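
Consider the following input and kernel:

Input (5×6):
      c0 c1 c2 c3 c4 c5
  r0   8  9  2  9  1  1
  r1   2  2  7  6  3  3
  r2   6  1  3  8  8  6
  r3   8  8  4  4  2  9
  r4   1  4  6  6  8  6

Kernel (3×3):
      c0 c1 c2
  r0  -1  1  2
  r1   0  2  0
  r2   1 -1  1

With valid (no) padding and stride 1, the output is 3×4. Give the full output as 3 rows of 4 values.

Output[0,0]: The receptive field on the input at this output position is [8 9 2 / 2 2 7 / 6 1 3]. Elementwise product with the kernel and sum: 8·-1 + 9·1 + 2·2 + 2·2 + 6·1 + 1·-1 + 3·1.

17 31 24 6
20 31 23 30
20 30 37 20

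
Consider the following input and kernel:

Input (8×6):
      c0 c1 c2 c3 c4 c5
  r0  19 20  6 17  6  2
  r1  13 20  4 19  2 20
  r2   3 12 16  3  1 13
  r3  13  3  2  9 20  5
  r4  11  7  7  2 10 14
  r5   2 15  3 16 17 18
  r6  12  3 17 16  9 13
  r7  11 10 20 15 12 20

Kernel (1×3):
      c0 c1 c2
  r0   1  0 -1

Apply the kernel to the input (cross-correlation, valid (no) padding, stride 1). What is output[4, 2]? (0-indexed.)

-3

The receptive field on the input at this output position is [7 2 10]. Elementwise product with the kernel and sum: 7·1 + 10·-1.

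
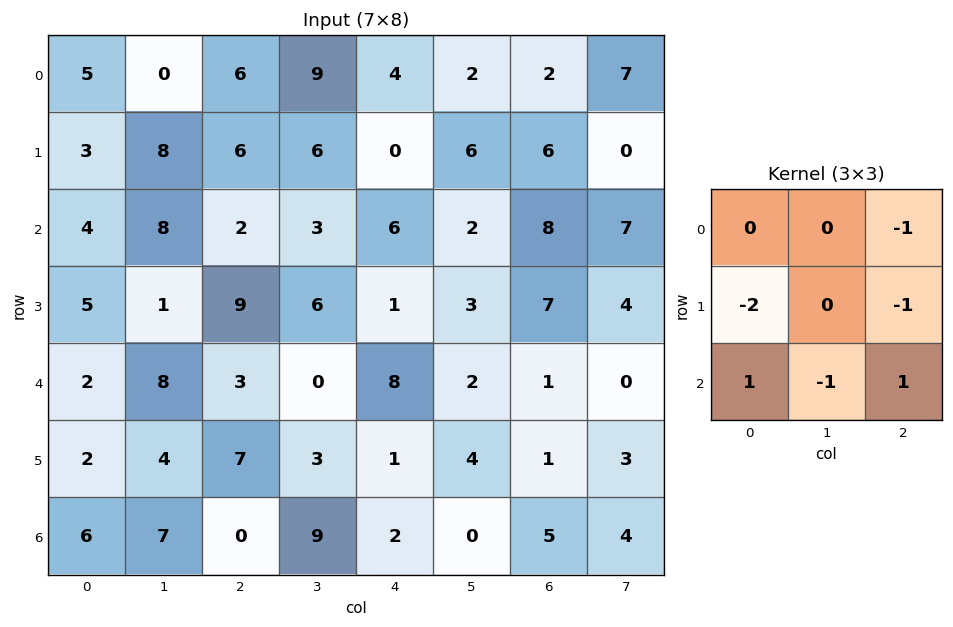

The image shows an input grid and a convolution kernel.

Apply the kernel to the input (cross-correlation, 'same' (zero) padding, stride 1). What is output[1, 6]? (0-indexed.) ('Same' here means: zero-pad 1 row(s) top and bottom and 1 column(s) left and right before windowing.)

The receptive field on the zero-padded input at this output position is [2 2 7 / 6 6 0 / 2 8 7]. Elementwise product with the kernel and sum: 7·-1 + 6·-2 + 0·-1 + 2·1 + 8·-1 + 7·1.

-18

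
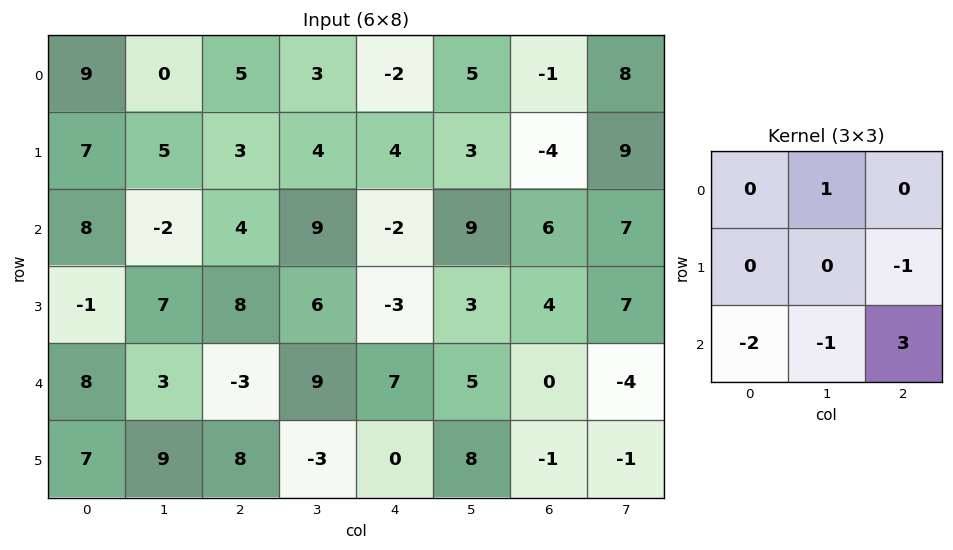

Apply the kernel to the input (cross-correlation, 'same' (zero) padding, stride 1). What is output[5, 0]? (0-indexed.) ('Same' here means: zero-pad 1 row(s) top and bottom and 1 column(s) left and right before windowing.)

The receptive field on the zero-padded input at this output position is [0 8 3 / 0 7 9 / 0 0 0]. Elementwise product with the kernel and sum: 8·1 + 9·-1 + 0·-2 + 0·-1 + 0·3.

-1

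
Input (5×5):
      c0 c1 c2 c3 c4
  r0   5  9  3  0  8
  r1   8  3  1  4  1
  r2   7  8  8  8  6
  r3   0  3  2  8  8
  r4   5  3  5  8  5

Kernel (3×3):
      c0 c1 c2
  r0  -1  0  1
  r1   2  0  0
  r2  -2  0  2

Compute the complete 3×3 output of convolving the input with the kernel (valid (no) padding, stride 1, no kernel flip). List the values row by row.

16 -3 3
11 27 28
1 16 2

Output[0,0]: The receptive field on the input at this output position is [5 9 3 / 8 3 1 / 7 8 8]. Elementwise product with the kernel and sum: 5·-1 + 3·1 + 8·2 + 7·-2 + 8·2.
Output[0,1]: The receptive field on the input at this output position is [9 3 0 / 3 1 4 / 8 8 8]. Elementwise product with the kernel and sum: 9·-1 + 0·1 + 3·2 + 8·-2 + 8·2.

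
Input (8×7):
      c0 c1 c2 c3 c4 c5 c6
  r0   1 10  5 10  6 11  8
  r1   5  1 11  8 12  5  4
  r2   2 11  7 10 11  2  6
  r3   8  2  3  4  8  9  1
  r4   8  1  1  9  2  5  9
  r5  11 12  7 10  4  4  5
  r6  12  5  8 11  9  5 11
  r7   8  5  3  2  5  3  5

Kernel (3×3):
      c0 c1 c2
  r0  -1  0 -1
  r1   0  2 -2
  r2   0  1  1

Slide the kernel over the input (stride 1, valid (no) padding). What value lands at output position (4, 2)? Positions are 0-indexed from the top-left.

29

The receptive field on the input at this output position is [1 9 2 / 7 10 4 / 8 11 9]. Elementwise product with the kernel and sum: 1·-1 + 2·-1 + 10·2 + 4·-2 + 11·1 + 9·1.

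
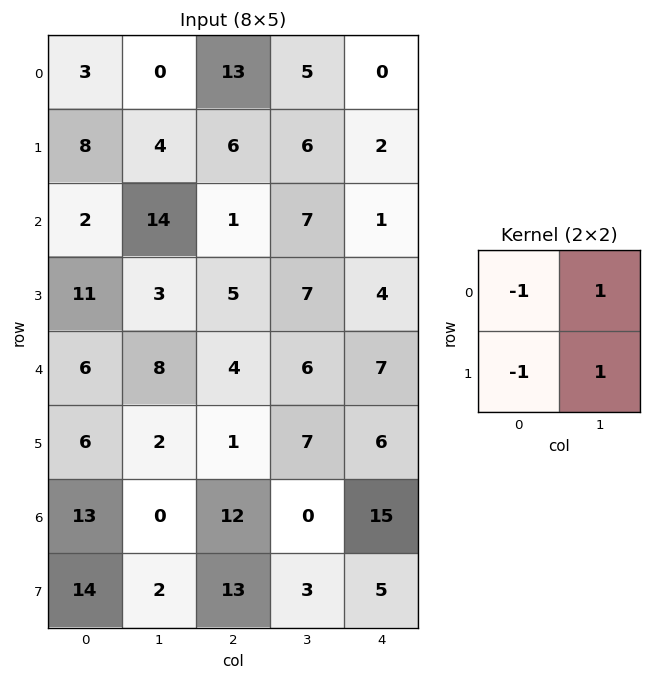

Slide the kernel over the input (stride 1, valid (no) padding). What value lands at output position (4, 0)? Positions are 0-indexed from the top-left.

The receptive field on the input at this output position is [6 8 / 6 2]. Elementwise product with the kernel and sum: 6·-1 + 8·1 + 6·-1 + 2·1.

-2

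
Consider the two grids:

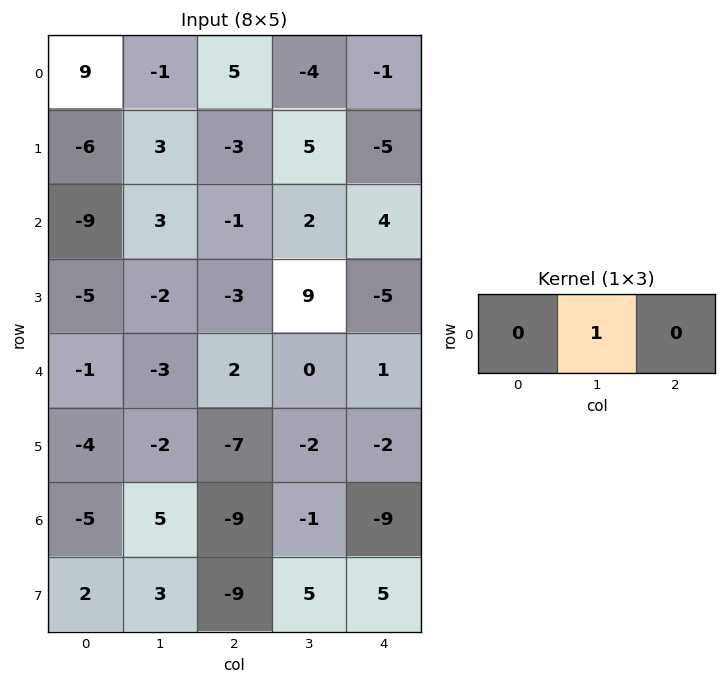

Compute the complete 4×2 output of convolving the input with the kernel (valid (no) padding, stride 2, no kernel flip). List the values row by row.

Output[0,0]: The receptive field on the input at this output position is [9 -1 5]. Elementwise product with the kernel and sum: -1·1.
Output[0,1]: The receptive field on the input at this output position is [5 -4 -1]. Elementwise product with the kernel and sum: -4·1.

-1 -4
3 2
-3 0
5 -1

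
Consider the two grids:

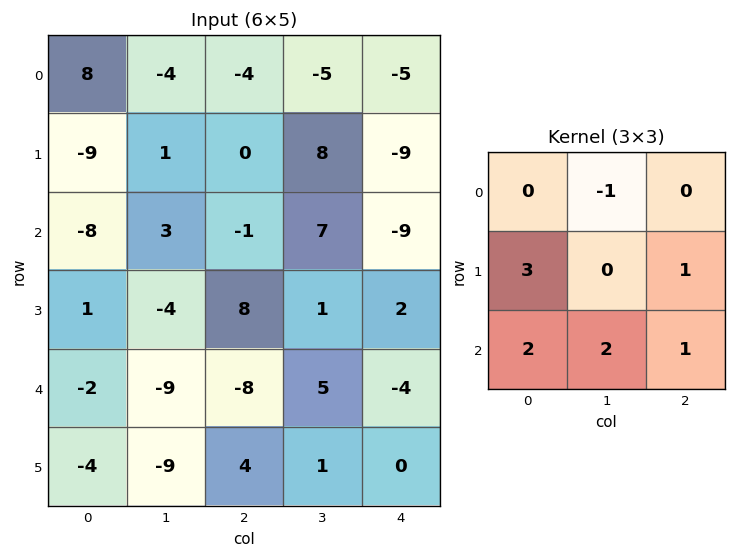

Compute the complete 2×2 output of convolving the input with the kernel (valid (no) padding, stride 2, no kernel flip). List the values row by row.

-34 -1
-22 9

Output[0,0]: The receptive field on the input at this output position is [8 -4 -4 / -9 1 0 / -8 3 -1]. Elementwise product with the kernel and sum: -4·-1 + -9·3 + 0·1 + -8·2 + 3·2 + -1·1.
Output[0,1]: The receptive field on the input at this output position is [-4 -5 -5 / 0 8 -9 / -1 7 -9]. Elementwise product with the kernel and sum: -5·-1 + 0·3 + -9·1 + -1·2 + 7·2 + -9·1.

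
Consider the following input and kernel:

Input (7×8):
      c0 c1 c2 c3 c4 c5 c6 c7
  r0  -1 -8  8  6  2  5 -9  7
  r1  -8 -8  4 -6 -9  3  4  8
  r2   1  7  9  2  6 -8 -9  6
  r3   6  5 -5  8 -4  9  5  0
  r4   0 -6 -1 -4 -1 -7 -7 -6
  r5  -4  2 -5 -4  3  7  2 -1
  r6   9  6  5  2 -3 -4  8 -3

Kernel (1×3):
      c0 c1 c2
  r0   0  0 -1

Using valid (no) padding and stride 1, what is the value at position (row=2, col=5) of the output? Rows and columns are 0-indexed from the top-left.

-6

The receptive field on the input at this output position is [-8 -9 6]. Elementwise product with the kernel and sum: 6·-1.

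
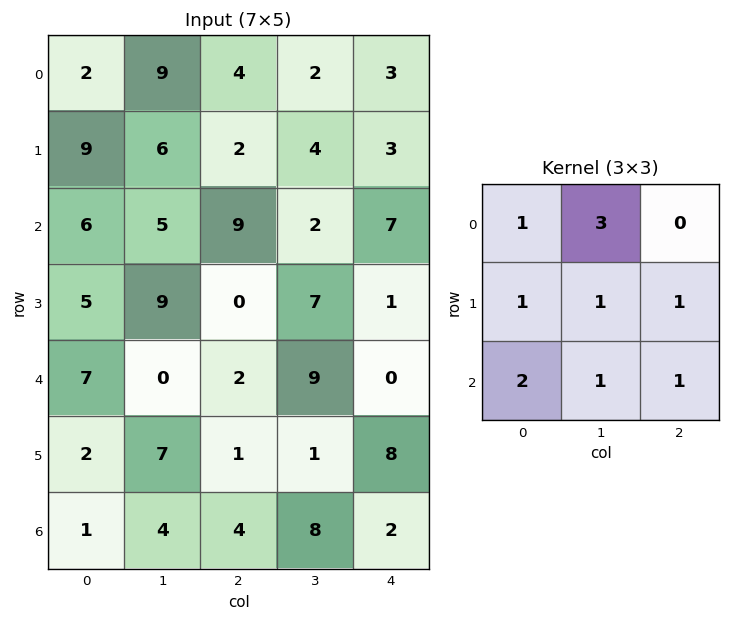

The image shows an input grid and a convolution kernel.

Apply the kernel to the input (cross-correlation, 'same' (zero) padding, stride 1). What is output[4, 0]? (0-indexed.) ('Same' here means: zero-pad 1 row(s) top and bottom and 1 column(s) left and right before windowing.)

31

The receptive field on the zero-padded input at this output position is [0 5 9 / 0 7 0 / 0 2 7]. Elementwise product with the kernel and sum: 0·1 + 5·3 + 0·1 + 7·1 + 0·1 + 0·2 + 2·1 + 7·1.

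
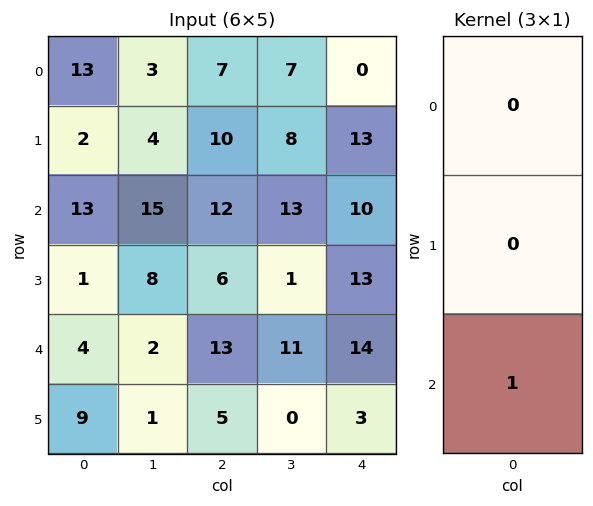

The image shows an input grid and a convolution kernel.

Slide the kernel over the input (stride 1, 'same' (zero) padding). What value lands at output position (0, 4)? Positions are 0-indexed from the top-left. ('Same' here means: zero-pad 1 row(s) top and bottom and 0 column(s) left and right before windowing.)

The receptive field on the zero-padded input at this output position is [0 / 0 / 13]. Elementwise product with the kernel and sum: 13·1.

13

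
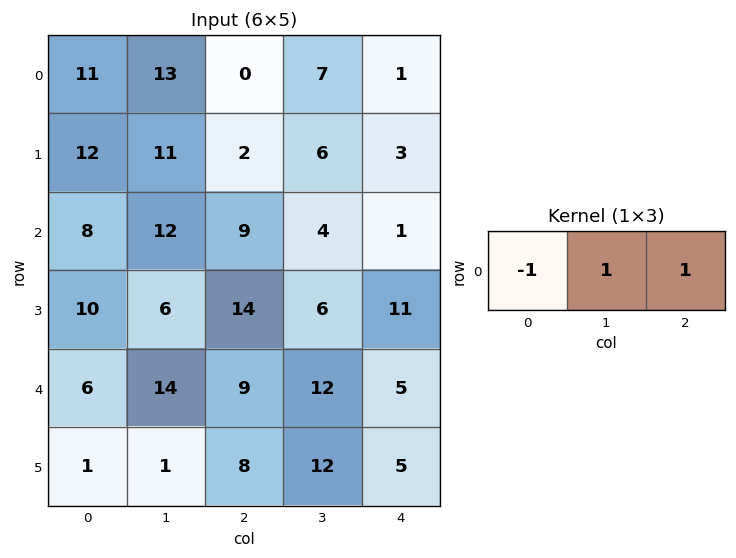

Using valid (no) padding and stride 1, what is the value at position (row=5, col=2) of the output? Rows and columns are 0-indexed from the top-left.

The receptive field on the input at this output position is [8 12 5]. Elementwise product with the kernel and sum: 8·-1 + 12·1 + 5·1.

9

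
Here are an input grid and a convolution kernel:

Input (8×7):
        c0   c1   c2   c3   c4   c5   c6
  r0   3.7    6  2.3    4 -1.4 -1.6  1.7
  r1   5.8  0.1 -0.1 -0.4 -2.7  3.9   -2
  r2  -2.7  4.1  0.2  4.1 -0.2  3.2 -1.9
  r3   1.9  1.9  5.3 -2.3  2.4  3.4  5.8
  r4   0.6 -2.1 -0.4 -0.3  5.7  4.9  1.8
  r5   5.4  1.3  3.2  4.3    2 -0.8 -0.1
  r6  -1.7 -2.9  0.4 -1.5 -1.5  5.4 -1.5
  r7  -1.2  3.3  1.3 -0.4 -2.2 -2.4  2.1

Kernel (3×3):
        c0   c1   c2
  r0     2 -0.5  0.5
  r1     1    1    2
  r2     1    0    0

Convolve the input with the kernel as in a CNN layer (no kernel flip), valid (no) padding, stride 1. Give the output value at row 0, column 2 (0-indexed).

-3.8

The receptive field on the input at this output position is [2.3 4 -1.4 / -0.1 -0.4 -2.7 / 0.2 4.1 -0.2]. Elementwise product with the kernel and sum: 2.3·2 + 4·-0.5 + -1.4·0.5 + -0.1·1 + -0.4·1 + -2.7·2 + 0.2·1.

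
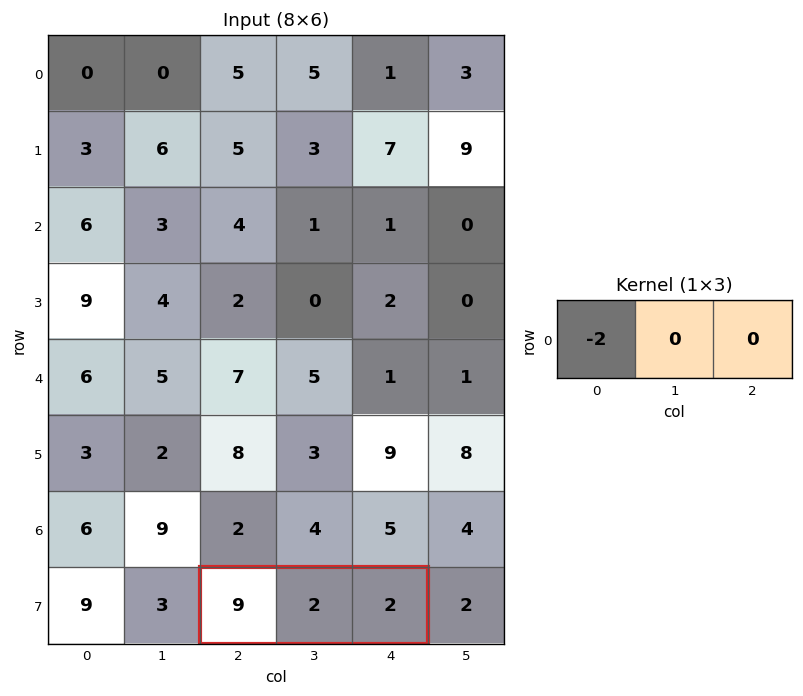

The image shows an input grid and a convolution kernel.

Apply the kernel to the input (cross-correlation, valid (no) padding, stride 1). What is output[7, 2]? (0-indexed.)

-18

The receptive field on the input at this output position is [9 2 2]. Elementwise product with the kernel and sum: 9·-2.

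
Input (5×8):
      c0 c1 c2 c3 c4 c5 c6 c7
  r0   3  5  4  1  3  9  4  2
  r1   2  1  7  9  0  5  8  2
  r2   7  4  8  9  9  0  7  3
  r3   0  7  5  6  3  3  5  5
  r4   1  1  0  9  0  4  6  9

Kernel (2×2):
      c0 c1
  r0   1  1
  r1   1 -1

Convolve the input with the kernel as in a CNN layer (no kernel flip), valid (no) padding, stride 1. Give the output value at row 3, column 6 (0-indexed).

7

The receptive field on the input at this output position is [5 5 / 6 9]. Elementwise product with the kernel and sum: 5·1 + 5·1 + 6·1 + 9·-1.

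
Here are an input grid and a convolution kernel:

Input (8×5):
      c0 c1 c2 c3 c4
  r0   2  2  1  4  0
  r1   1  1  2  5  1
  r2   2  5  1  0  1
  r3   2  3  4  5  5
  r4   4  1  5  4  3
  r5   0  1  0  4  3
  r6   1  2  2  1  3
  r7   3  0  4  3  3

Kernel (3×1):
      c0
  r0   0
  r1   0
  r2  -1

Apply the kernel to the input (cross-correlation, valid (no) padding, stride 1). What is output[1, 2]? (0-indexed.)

-4

The receptive field on the input at this output position is [2 / 1 / 4]. Elementwise product with the kernel and sum: 4·-1.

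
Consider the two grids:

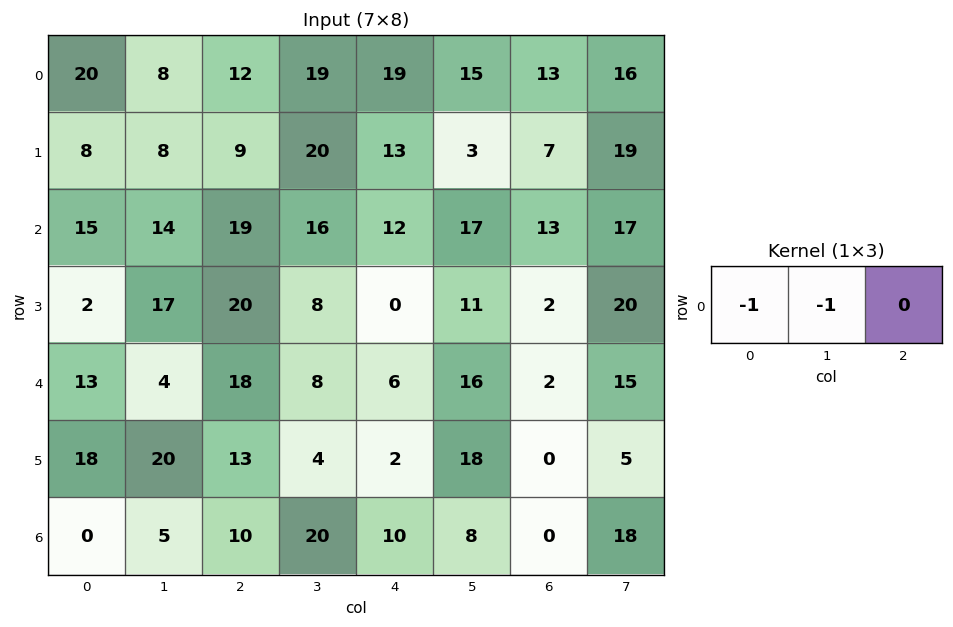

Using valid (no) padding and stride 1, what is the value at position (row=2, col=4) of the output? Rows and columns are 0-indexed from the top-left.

The receptive field on the input at this output position is [12 17 13]. Elementwise product with the kernel and sum: 12·-1 + 17·-1.

-29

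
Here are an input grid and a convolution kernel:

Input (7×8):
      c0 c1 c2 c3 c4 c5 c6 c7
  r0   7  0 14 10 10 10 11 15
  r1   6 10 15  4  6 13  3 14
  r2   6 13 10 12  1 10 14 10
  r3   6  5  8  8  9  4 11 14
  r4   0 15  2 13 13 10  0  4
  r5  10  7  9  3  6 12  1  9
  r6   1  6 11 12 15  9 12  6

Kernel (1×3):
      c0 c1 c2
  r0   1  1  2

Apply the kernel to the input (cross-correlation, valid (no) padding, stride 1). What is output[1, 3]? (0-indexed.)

36

The receptive field on the input at this output position is [4 6 13]. Elementwise product with the kernel and sum: 4·1 + 6·1 + 13·2.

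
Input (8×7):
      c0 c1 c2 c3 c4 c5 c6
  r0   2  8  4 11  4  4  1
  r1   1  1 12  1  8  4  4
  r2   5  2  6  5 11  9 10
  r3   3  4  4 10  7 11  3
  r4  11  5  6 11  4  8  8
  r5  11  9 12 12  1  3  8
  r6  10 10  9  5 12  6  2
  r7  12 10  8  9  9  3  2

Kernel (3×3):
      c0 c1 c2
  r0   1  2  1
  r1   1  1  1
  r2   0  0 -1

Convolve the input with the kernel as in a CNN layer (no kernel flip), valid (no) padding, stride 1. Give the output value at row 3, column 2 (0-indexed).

51

The receptive field on the input at this output position is [4 10 7 / 6 11 4 / 12 12 1]. Elementwise product with the kernel and sum: 4·1 + 10·2 + 7·1 + 6·1 + 11·1 + 4·1 + 1·-1.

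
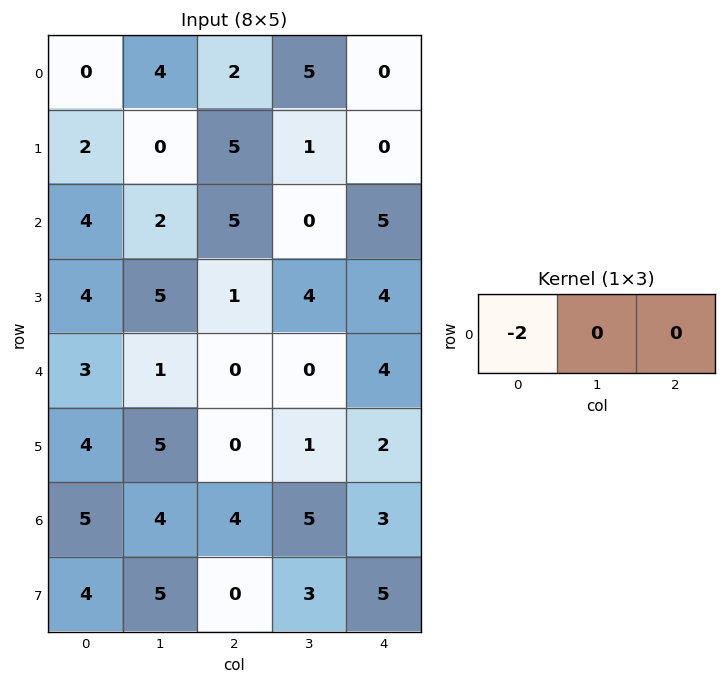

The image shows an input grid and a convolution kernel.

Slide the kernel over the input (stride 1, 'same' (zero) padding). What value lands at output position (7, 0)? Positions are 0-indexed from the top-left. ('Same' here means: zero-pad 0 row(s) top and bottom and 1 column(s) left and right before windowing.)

0

The receptive field on the zero-padded input at this output position is [0 4 5]. Elementwise product with the kernel and sum: 0·-2.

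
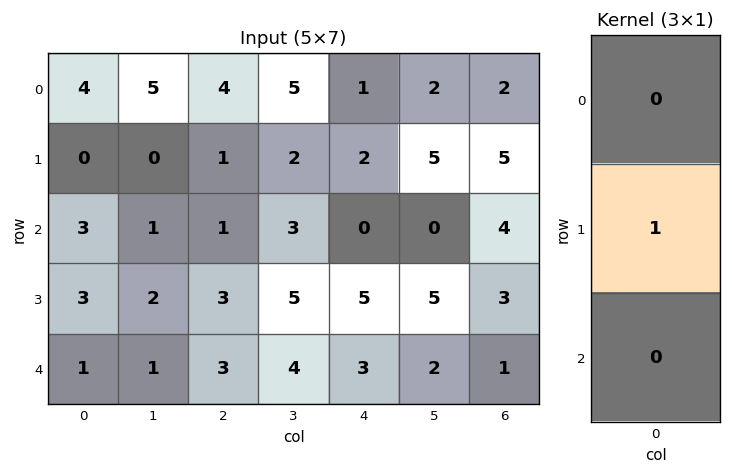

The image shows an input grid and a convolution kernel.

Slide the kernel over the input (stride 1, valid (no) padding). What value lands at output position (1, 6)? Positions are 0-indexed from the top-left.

4

The receptive field on the input at this output position is [5 / 4 / 3]. Elementwise product with the kernel and sum: 4·1.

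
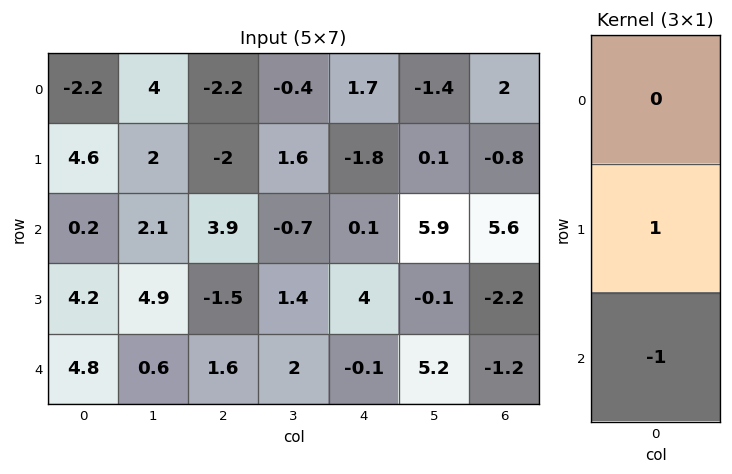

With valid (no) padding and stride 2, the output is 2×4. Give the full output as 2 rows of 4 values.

Output[0,0]: The receptive field on the input at this output position is [-2.2 / 4.6 / 0.2]. Elementwise product with the kernel and sum: 4.6·1 + 0.2·-1.

4.4 -5.9 -1.9 -6.4
-0.6 -3.1 4.1 -1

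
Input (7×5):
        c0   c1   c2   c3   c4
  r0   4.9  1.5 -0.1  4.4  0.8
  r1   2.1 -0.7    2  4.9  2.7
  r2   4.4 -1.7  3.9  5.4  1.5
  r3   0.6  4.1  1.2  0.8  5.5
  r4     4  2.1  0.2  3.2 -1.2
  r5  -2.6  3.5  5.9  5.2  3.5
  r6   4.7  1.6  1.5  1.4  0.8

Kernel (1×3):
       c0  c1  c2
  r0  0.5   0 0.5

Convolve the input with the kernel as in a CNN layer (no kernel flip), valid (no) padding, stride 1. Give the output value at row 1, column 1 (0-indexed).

The receptive field on the input at this output position is [-0.7 2 4.9]. Elementwise product with the kernel and sum: -0.7·0.5 + 4.9·0.5.

2.1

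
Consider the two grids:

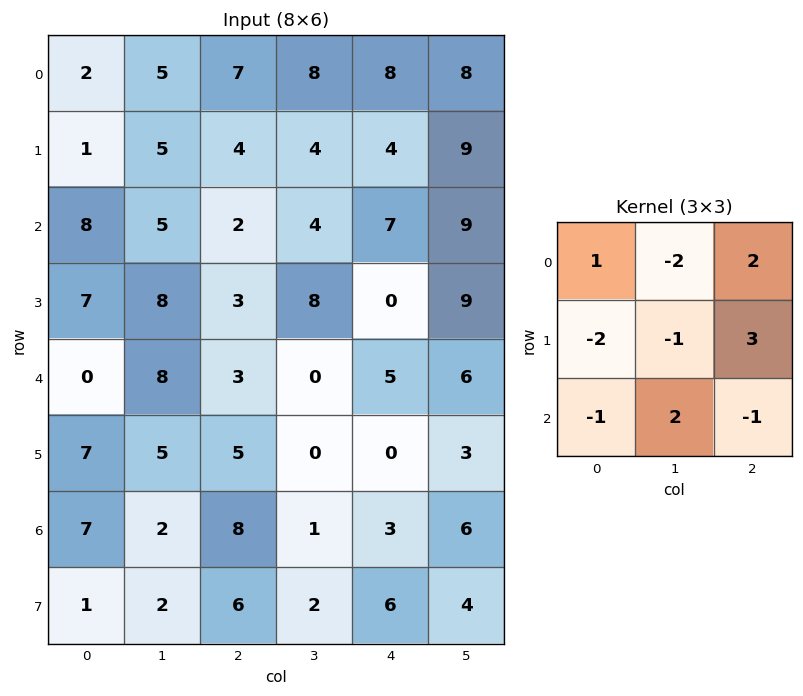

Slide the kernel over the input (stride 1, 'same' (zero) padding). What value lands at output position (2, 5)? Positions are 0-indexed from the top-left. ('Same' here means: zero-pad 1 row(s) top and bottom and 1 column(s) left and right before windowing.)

The receptive field on the zero-padded input at this output position is [4 9 0 / 7 9 0 / 0 9 0]. Elementwise product with the kernel and sum: 4·1 + 9·-2 + 0·2 + 7·-2 + 9·-1 + 0·3 + 0·-1 + 9·2 + 0·-1.

-19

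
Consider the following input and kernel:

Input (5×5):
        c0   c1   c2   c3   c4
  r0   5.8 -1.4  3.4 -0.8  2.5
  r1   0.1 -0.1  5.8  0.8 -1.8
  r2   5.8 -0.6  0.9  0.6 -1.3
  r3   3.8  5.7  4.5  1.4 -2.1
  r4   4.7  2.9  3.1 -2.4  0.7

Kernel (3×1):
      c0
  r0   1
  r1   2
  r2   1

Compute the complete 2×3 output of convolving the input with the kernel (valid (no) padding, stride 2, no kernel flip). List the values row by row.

11.8 15.9 -2.4
18.1 13 -4.8

Output[0,0]: The receptive field on the input at this output position is [5.8 / 0.1 / 5.8]. Elementwise product with the kernel and sum: 5.8·1 + 0.1·2 + 5.8·1.
Output[0,1]: The receptive field on the input at this output position is [3.4 / 5.8 / 0.9]. Elementwise product with the kernel and sum: 3.4·1 + 5.8·2 + 0.9·1.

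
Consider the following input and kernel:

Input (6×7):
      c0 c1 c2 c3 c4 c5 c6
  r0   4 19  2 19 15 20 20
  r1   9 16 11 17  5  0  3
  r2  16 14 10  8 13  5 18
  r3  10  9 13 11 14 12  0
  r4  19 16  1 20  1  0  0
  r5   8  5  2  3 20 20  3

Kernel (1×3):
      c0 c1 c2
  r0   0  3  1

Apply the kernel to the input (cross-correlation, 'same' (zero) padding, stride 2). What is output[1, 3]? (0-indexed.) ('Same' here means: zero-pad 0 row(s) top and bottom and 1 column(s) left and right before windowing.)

The receptive field on the zero-padded input at this output position is [5 18 0]. Elementwise product with the kernel and sum: 18·3 + 0·1.

54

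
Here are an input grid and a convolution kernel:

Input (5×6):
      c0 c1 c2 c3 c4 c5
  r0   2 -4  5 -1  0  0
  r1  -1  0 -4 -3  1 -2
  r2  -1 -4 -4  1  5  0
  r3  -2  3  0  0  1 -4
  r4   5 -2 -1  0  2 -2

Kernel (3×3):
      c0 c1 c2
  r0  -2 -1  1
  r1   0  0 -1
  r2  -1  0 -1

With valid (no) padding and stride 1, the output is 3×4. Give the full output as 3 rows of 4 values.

Output[0,0]: The receptive field on the input at this output position is [2 -4 5 / -1 0 -4 / -1 -4 -4]. Elementwise product with the kernel and sum: 2·-2 + -4·-1 + 5·1 + -4·-1 + -1·-1 + -4·-1.

14 8 -11 3
4 -3 6 7
-2 15 10 -1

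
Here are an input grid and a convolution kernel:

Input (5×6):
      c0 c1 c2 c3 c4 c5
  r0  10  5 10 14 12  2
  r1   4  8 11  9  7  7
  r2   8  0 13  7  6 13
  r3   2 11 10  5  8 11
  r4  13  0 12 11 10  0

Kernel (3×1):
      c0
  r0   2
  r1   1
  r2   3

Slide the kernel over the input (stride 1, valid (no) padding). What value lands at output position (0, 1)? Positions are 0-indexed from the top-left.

18

The receptive field on the input at this output position is [5 / 8 / 0]. Elementwise product with the kernel and sum: 5·2 + 8·1 + 0·3.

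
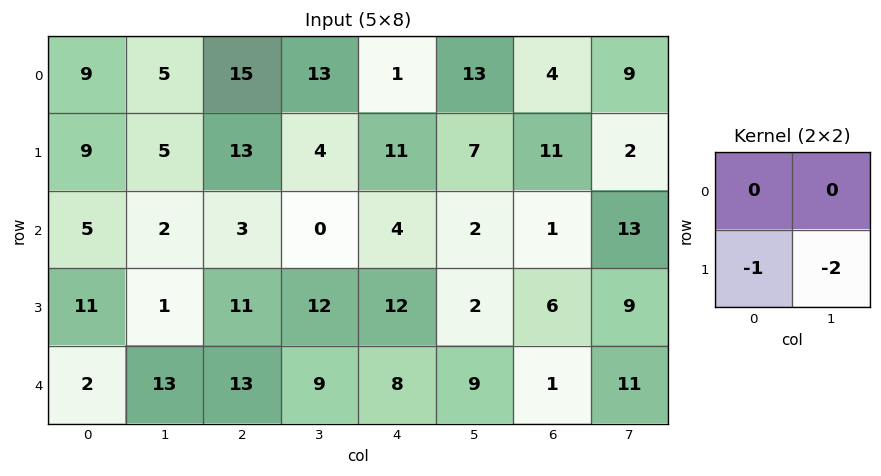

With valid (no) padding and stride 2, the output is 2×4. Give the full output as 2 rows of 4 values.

-19 -21 -25 -15
-13 -35 -16 -24

Output[0,0]: The receptive field on the input at this output position is [9 5 / 9 5]. Elementwise product with the kernel and sum: 9·-1 + 5·-2.
Output[0,1]: The receptive field on the input at this output position is [15 13 / 13 4]. Elementwise product with the kernel and sum: 13·-1 + 4·-2.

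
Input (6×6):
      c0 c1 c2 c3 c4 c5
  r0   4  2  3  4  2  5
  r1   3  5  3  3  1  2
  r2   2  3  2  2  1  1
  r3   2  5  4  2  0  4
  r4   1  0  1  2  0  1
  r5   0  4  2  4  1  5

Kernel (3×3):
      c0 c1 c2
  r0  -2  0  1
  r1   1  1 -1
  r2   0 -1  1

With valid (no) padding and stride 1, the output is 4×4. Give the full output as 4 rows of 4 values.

Output[0,0]: The receptive field on the input at this output position is [4 2 3 / 3 5 3 / 2 3 2]. Elementwise product with the kernel and sum: 4·-2 + 3·1 + 3·1 + 5·1 + 3·-1 + 3·-1 + 2·1.

-1 5 0 -1
-1 -6 -4 2
2 4 1 -4
-2 -7 -8 5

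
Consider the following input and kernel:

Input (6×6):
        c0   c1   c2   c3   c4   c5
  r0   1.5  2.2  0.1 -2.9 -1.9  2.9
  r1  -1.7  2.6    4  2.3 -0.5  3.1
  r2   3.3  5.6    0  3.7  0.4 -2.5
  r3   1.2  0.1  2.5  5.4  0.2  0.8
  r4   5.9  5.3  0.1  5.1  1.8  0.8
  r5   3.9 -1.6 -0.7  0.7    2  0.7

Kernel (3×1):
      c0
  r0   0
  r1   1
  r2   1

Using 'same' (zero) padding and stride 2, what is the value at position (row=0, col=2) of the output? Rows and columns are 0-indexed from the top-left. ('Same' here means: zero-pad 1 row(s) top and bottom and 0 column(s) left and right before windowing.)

-2.4

The receptive field on the zero-padded input at this output position is [0 / -1.9 / -0.5]. Elementwise product with the kernel and sum: -1.9·1 + -0.5·1.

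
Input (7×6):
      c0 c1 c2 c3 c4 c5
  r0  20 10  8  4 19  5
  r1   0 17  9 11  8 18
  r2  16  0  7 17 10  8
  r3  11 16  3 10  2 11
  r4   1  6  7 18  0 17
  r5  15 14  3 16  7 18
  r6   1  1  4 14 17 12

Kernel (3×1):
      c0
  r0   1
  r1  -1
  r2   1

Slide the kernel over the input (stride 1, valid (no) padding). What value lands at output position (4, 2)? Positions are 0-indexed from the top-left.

The receptive field on the input at this output position is [7 / 3 / 4]. Elementwise product with the kernel and sum: 7·1 + 3·-1 + 4·1.

8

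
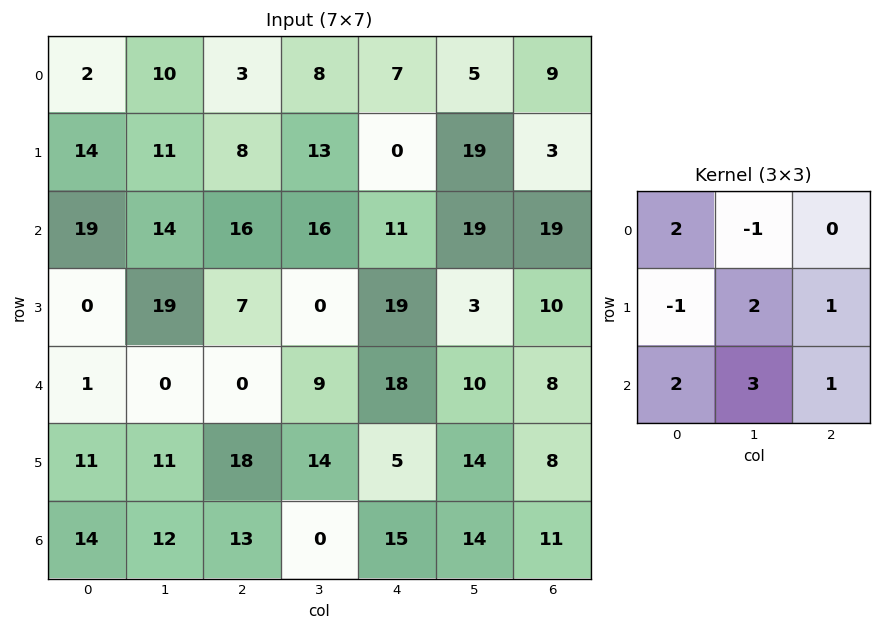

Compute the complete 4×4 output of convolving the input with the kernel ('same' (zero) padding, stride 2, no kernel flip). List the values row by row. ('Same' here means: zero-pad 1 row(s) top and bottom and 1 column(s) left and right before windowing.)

67 63 56 60
57 107 111 90
46 130 75 54
29 18 67 28

Output[0,0]: The receptive field on the zero-padded input at this output position is [0 0 0 / 0 2 10 / 0 14 11]. Elementwise product with the kernel and sum: 0·2 + 0·-1 + 0·-1 + 2·2 + 10·1 + 0·2 + 14·3 + 11·1.
Output[0,1]: The receptive field on the zero-padded input at this output position is [0 0 0 / 10 3 8 / 11 8 13]. Elementwise product with the kernel and sum: 0·2 + 0·-1 + 10·-1 + 3·2 + 8·1 + 11·2 + 8·3 + 13·1.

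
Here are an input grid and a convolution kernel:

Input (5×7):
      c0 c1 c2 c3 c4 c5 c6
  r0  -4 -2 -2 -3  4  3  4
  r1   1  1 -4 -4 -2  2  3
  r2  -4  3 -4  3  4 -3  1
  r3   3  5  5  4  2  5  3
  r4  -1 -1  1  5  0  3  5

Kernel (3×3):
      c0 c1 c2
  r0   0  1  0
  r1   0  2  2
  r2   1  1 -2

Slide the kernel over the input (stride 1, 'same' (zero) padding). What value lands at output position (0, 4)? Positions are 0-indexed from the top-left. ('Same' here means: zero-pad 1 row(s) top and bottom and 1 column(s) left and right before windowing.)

The receptive field on the zero-padded input at this output position is [0 0 0 / -3 4 3 / -4 -2 2]. Elementwise product with the kernel and sum: 0·1 + 4·2 + 3·2 + -4·1 + -2·1 + 2·-2.

4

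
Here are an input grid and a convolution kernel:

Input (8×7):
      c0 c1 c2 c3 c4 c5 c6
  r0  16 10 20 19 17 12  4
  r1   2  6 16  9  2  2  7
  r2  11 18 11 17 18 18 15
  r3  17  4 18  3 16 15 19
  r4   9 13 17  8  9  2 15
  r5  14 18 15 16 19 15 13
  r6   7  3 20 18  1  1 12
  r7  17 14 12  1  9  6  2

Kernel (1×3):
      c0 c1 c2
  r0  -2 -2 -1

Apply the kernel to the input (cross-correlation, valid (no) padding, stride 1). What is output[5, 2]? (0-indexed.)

The receptive field on the input at this output position is [15 16 19]. Elementwise product with the kernel and sum: 15·-2 + 16·-2 + 19·-1.

-81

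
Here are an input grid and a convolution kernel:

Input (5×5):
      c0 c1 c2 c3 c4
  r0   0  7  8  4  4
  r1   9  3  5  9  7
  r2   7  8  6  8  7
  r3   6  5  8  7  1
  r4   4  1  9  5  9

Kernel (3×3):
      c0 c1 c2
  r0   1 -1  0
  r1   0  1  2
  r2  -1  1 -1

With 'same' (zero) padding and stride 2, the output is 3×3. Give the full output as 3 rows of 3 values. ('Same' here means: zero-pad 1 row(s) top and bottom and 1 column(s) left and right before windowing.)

Output[0,0]: The receptive field on the zero-padded input at this output position is [0 0 0 / 0 0 7 / 0 9 3]. Elementwise product with the kernel and sum: 0·1 + 0·-1 + 0·1 + 7·2 + 0·-1 + 9·1 + 3·-1.
Output[0,1]: The receptive field on the zero-padded input at this output position is [0 0 0 / 7 8 4 / 3 5 9]. Elementwise product with the kernel and sum: 0·1 + 0·-1 + 8·1 + 4·2 + 3·-1 + 5·1 + 9·-1.

20 9 2
15 16 3
0 16 15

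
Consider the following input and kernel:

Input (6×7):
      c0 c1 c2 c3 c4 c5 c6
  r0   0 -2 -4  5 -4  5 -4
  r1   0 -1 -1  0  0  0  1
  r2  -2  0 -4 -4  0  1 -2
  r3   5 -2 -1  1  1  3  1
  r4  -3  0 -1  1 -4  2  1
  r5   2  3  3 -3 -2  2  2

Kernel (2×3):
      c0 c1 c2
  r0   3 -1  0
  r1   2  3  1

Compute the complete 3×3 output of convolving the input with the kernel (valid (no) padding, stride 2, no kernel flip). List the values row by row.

Output[0,0]: The receptive field on the input at this output position is [0 -2 -4 / 0 -1 -1]. Elementwise product with the kernel and sum: 0·3 + -2·-1 + 0·2 + -1·3 + -1·1.

-2 -19 -16
-3 -6 11
7 -9 -10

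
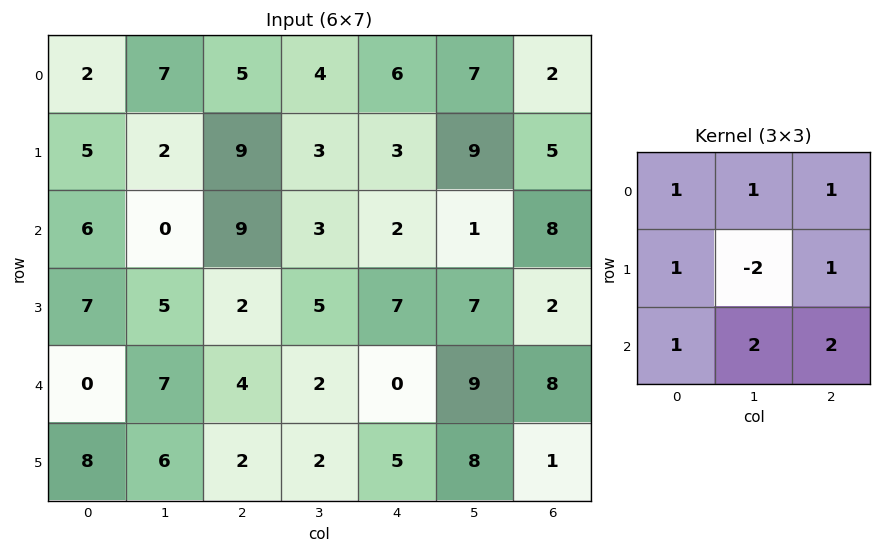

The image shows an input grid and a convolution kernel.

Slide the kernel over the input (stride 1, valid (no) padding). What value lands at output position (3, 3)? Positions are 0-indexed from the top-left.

The receptive field on the input at this output position is [5 7 7 / 2 0 9 / 2 5 8]. Elementwise product with the kernel and sum: 5·1 + 7·1 + 7·1 + 2·1 + 0·-2 + 9·1 + 2·1 + 5·2 + 8·2.

58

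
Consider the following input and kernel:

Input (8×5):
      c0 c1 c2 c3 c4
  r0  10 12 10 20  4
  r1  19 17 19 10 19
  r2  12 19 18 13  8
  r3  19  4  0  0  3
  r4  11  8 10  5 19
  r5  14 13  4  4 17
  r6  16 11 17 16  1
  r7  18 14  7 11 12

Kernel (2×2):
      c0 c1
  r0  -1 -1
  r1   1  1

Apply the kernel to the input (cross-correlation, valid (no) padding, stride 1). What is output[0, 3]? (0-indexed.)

5

The receptive field on the input at this output position is [20 4 / 10 19]. Elementwise product with the kernel and sum: 20·-1 + 4·-1 + 10·1 + 19·1.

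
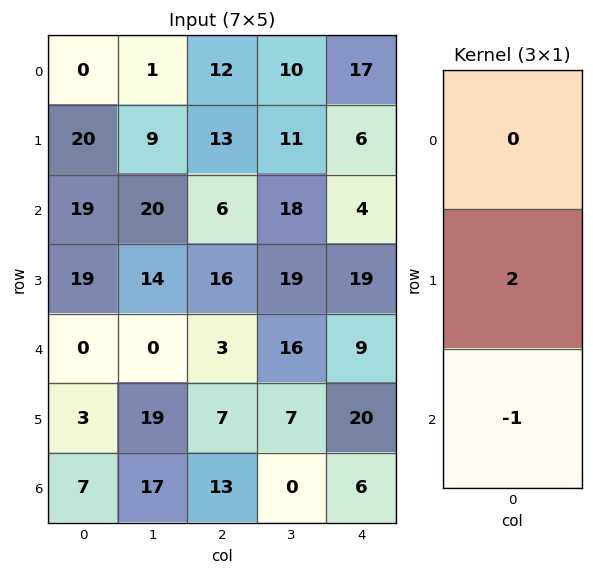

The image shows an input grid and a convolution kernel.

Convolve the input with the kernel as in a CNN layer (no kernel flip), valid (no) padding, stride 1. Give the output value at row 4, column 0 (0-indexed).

-1

The receptive field on the input at this output position is [0 / 3 / 7]. Elementwise product with the kernel and sum: 3·2 + 7·-1.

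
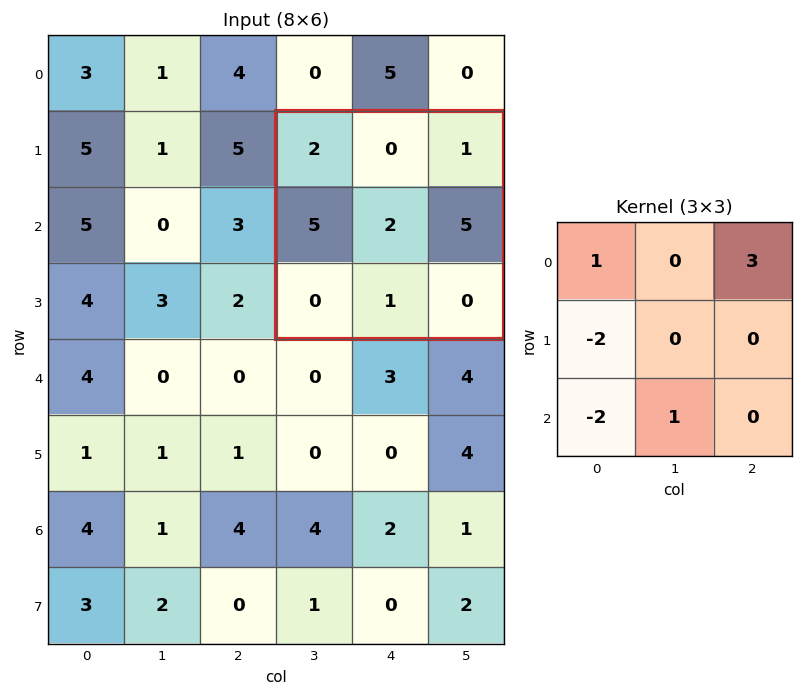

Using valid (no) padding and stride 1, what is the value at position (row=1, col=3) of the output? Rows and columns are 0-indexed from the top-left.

-4

The receptive field on the input at this output position is [2 0 1 / 5 2 5 / 0 1 0]. Elementwise product with the kernel and sum: 2·1 + 1·3 + 5·-2 + 0·-2 + 1·1.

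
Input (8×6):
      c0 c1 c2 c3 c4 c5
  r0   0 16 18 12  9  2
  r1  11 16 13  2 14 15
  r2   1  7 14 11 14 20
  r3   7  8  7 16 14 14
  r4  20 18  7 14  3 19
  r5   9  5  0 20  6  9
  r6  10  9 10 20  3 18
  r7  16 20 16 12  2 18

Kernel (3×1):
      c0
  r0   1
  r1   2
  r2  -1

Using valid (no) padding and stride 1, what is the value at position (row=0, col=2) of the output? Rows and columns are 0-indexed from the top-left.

30

The receptive field on the input at this output position is [18 / 13 / 14]. Elementwise product with the kernel and sum: 18·1 + 13·2 + 14·-1.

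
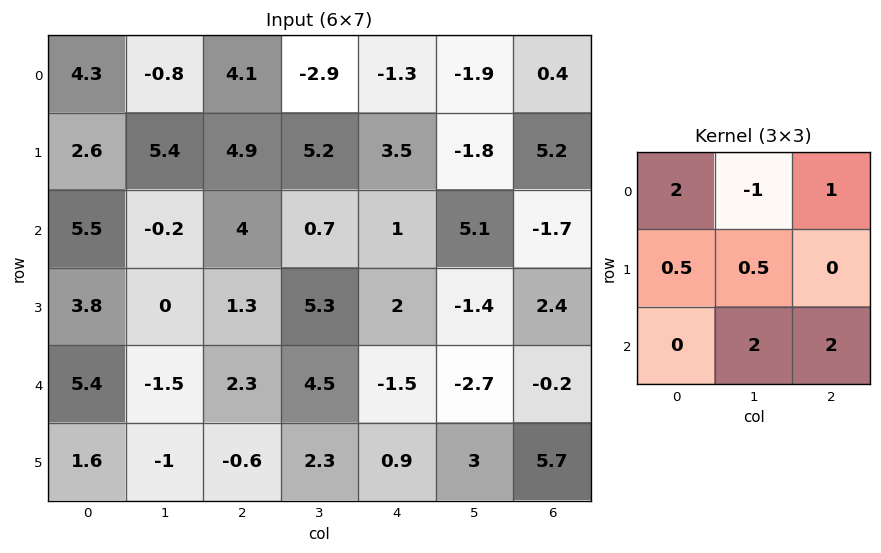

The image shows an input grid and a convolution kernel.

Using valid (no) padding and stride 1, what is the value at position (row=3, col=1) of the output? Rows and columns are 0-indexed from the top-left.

The receptive field on the input at this output position is [0 1.3 5.3 / -1.5 2.3 4.5 / -1 -0.6 2.3]. Elementwise product with the kernel and sum: 0·2 + 1.3·-1 + 5.3·1 + -1.5·0.5 + 2.3·0.5 + -0.6·2 + 2.3·2.

7.8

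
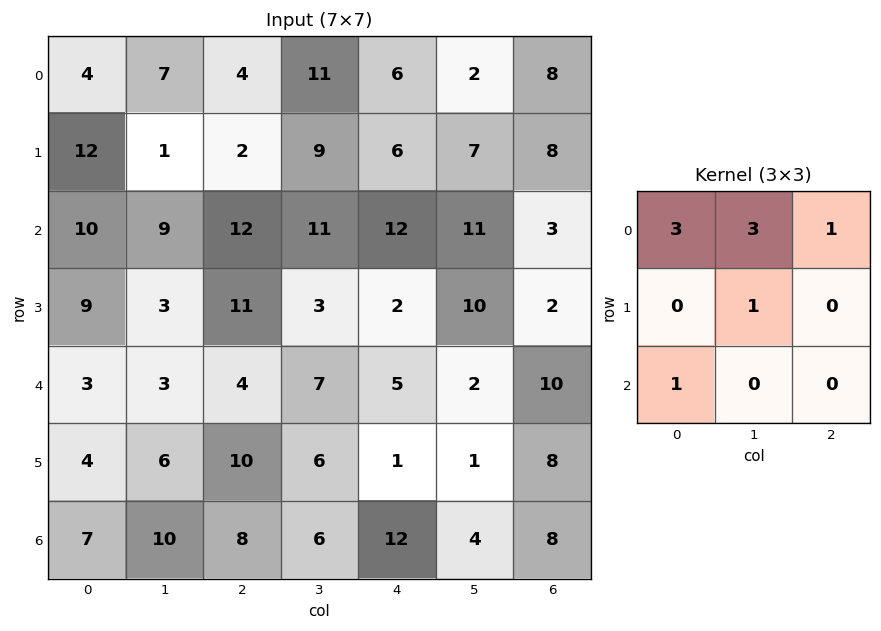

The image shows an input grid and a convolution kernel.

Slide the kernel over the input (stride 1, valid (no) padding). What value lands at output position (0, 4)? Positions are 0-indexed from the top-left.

The receptive field on the input at this output position is [6 2 8 / 6 7 8 / 12 11 3]. Elementwise product with the kernel and sum: 6·3 + 2·3 + 8·1 + 7·1 + 12·1.

51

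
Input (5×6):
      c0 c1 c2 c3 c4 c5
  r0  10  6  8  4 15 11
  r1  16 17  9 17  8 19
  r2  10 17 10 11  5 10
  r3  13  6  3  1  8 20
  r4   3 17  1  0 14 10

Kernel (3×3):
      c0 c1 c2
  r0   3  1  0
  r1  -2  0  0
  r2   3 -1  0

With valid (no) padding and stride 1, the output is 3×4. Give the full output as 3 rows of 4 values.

Output[0,0]: The receptive field on the input at this output position is [10 6 8 / 16 17 9 / 10 17 10]. Elementwise product with the kernel and sum: 10·3 + 6·1 + 16·-2 + 10·3 + 17·-1.

17 33 29 21
78 41 32 32
13 99 38 22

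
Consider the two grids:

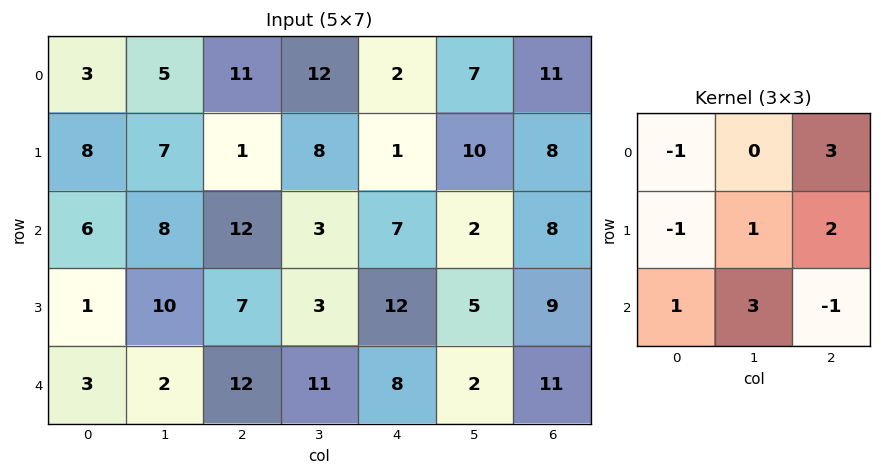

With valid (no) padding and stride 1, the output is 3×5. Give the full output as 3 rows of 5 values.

49 82 18 44 61
45 55 11 64 52
50 31 66 55 31

Output[0,0]: The receptive field on the input at this output position is [3 5 11 / 8 7 1 / 6 8 12]. Elementwise product with the kernel and sum: 3·-1 + 11·3 + 8·-1 + 7·1 + 1·2 + 6·1 + 8·3 + 12·-1.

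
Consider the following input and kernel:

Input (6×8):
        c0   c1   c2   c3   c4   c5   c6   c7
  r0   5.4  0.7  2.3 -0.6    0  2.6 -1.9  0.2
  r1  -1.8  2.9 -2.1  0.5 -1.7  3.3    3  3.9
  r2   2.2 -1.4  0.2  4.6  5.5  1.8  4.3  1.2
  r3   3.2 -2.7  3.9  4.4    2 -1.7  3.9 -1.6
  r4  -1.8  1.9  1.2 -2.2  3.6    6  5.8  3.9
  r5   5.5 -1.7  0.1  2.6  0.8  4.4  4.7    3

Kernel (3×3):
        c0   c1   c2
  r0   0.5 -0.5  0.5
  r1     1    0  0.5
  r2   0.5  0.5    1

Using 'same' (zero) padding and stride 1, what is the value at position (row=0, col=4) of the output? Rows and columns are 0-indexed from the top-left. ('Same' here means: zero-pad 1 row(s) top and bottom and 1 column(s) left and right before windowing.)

3.4

The receptive field on the zero-padded input at this output position is [0 0 0 / -0.6 0 2.6 / 0.5 -1.7 3.3]. Elementwise product with the kernel and sum: 0·0.5 + 0·-0.5 + 0·0.5 + -0.6·1 + 2.6·0.5 + 0.5·0.5 + -1.7·0.5 + 3.3·1.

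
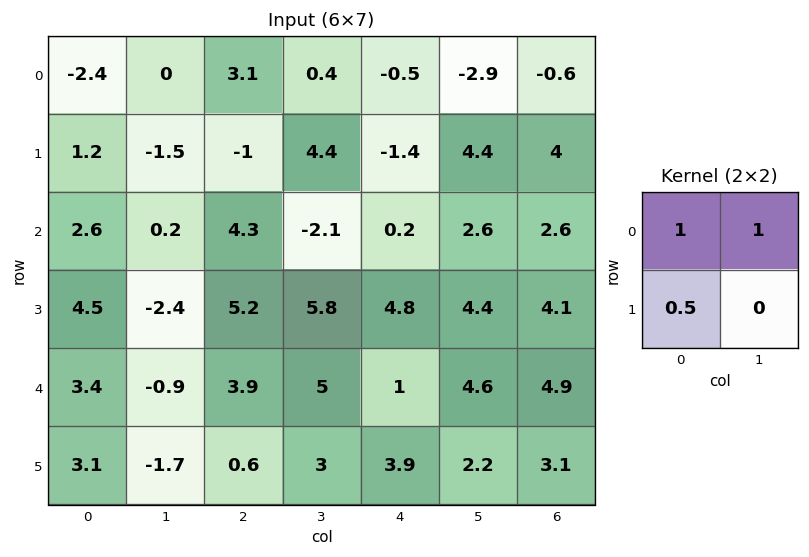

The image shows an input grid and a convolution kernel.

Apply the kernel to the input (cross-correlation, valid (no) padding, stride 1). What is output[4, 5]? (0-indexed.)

The receptive field on the input at this output position is [4.6 4.9 / 2.2 3.1]. Elementwise product with the kernel and sum: 4.6·1 + 4.9·1 + 2.2·0.5.

10.6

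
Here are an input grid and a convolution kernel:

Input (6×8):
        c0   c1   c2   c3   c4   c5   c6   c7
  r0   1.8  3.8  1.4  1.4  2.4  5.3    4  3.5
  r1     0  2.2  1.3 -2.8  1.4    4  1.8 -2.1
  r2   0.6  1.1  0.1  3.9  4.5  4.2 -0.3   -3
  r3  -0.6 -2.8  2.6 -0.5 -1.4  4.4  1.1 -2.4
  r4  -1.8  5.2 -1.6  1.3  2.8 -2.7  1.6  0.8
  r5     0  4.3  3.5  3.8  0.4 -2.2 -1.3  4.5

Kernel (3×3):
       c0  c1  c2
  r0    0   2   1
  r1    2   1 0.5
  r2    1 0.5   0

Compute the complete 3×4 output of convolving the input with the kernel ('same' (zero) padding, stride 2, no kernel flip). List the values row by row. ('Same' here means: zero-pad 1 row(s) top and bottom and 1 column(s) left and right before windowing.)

Output[0,0]: The receptive field on the zero-padded input at this output position is [0 0 0 / 0 1.8 3.8 / 0 0 2.2]. Elementwise product with the kernel and sum: 0·2 + 0·1 + 0·2 + 1.8·1 + 3.8·0.5 + 0·1 + 0·0.5.
Output[0,1]: The receptive field on the zero-padded input at this output position is [0 0 0 / 3.8 1.4 1.4 / 2.2 1.3 -2.8]. Elementwise product with the kernel and sum: 0·2 + 0·1 + 3.8·2 + 1.4·1 + 1.4·0.5 + 2.2·1 + 1.3·0.5.

3.7 12.55 5.75 21.25
3.05 2.55 20 13.05
-3.2 20.2 9.65 -6.45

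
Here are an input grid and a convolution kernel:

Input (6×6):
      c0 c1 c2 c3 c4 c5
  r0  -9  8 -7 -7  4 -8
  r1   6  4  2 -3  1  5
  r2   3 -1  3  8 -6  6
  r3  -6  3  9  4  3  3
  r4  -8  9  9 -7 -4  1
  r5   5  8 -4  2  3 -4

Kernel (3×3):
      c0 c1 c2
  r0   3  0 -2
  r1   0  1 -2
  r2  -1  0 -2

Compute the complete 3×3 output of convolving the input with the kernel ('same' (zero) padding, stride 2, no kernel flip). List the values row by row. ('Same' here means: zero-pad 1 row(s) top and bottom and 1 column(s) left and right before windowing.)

Output[0,0]: The receptive field on the zero-padded input at this output position is [0 0 0 / 0 -9 8 / 0 6 4]. Elementwise product with the kernel and sum: 0·3 + 0·-2 + -9·1 + 8·-2 + 0·-1 + 4·-2.
Output[0,1]: The receptive field on the zero-padded input at this output position is [0 0 0 / 8 -7 -7 / 4 2 -3]. Elementwise product with the kernel and sum: 0·3 + 0·-2 + -7·1 + -7·-2 + 4·-1 + -3·-2.

-33 9 13
-9 -6 -47
-48 12 6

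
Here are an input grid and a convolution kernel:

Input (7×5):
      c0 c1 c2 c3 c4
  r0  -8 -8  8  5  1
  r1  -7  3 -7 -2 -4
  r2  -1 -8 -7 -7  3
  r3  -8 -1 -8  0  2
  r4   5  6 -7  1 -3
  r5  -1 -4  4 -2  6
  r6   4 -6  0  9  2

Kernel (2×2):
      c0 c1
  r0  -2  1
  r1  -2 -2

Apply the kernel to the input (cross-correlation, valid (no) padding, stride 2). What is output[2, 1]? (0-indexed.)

The receptive field on the input at this output position is [-7 1 / 4 -2]. Elementwise product with the kernel and sum: -7·-2 + 1·1 + 4·-2 + -2·-2.

11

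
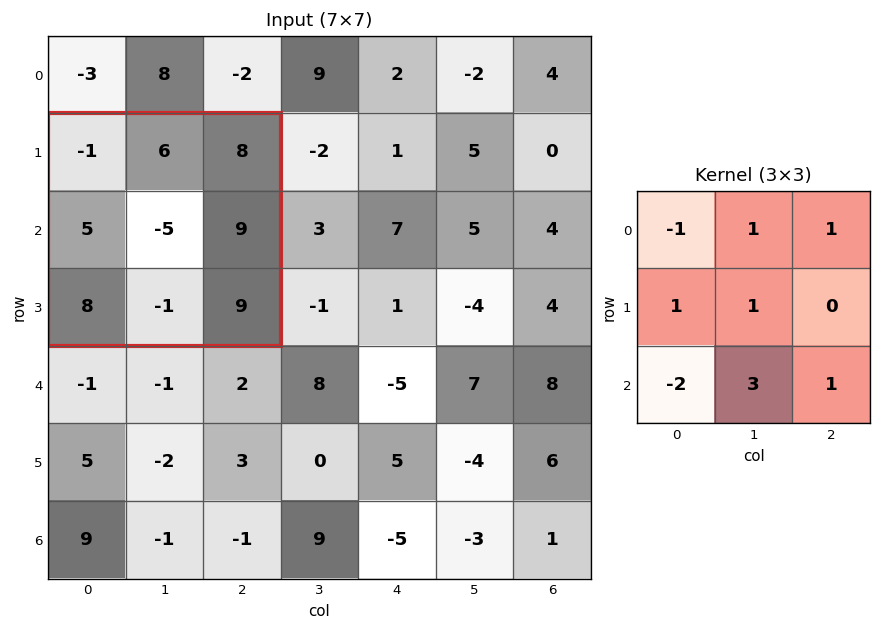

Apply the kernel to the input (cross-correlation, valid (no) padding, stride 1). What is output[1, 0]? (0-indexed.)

5

The receptive field on the input at this output position is [-1 6 8 / 5 -5 9 / 8 -1 9]. Elementwise product with the kernel and sum: -1·-1 + 6·1 + 8·1 + 5·1 + -5·1 + 8·-2 + -1·3 + 9·1.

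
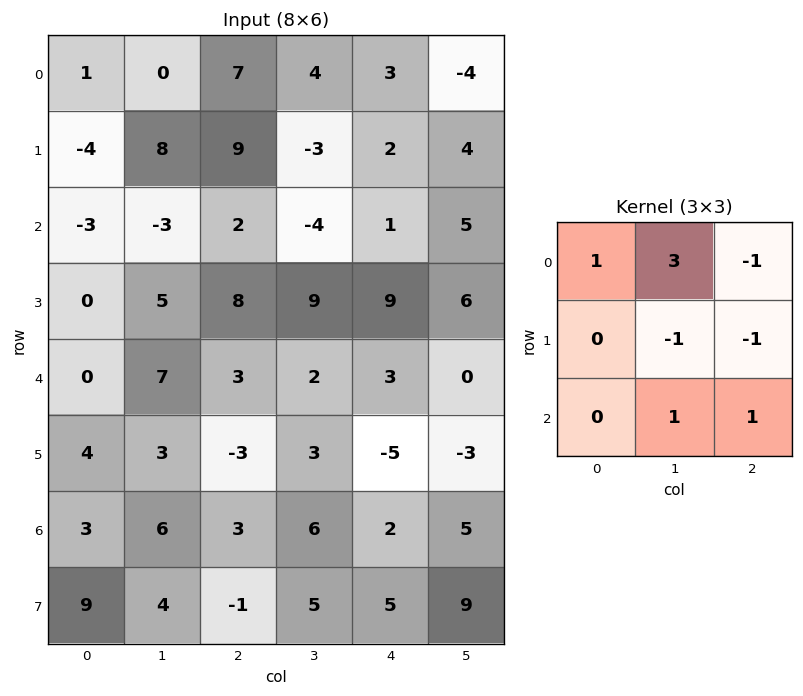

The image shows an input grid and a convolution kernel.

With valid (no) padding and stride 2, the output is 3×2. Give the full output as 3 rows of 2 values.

Output[0,0]: The receptive field on the input at this output position is [1 0 7 / -4 8 9 / -3 -3 2]. Elementwise product with the kernel and sum: 1·1 + 0·3 + 7·-1 + 8·-1 + 9·-1 + -3·1 + 2·1.
Output[0,1]: The receptive field on the input at this output position is [7 4 3 / 9 -3 2 / 2 -4 1]. Elementwise product with the kernel and sum: 7·1 + 4·3 + 3·-1 + -3·-1 + 2·-1 + -4·1 + 1·1.

-24 14
-17 -24
27 16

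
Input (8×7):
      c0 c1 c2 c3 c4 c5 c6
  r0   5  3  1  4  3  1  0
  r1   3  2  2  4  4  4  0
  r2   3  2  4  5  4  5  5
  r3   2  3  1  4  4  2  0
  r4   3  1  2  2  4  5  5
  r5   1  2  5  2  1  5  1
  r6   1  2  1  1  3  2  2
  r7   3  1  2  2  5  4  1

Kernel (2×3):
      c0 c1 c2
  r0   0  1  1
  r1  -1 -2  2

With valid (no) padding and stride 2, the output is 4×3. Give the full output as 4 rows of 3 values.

Output[0,0]: The receptive field on the input at this output position is [5 3 1 / 3 2 2]. Elementwise product with the kernel and sum: 3·1 + 1·1 + 3·-1 + 2·-2 + 2·2.

1 5 -11
0 8 2
8 -1 1
2 8 -7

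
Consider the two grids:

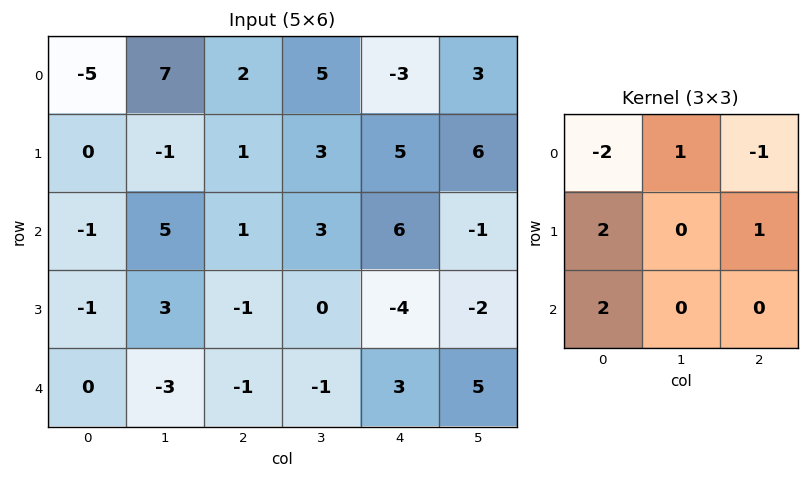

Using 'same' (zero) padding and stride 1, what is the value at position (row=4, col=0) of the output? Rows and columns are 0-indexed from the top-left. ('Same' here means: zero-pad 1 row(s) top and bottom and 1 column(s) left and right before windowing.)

The receptive field on the zero-padded input at this output position is [0 -1 3 / 0 0 -3 / 0 0 0]. Elementwise product with the kernel and sum: 0·-2 + -1·1 + 3·-1 + 0·2 + -3·1 + 0·2.

-7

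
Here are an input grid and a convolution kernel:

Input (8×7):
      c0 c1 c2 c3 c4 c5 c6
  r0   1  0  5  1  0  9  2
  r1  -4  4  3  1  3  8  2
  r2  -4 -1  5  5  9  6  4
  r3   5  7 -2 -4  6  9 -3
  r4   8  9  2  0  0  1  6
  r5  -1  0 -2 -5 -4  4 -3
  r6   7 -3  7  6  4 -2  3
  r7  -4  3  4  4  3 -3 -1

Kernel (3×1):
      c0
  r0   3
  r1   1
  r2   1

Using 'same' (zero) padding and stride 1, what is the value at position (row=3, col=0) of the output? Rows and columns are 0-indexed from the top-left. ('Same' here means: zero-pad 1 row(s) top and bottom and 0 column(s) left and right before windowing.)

1

The receptive field on the zero-padded input at this output position is [-4 / 5 / 8]. Elementwise product with the kernel and sum: -4·3 + 5·1 + 8·1.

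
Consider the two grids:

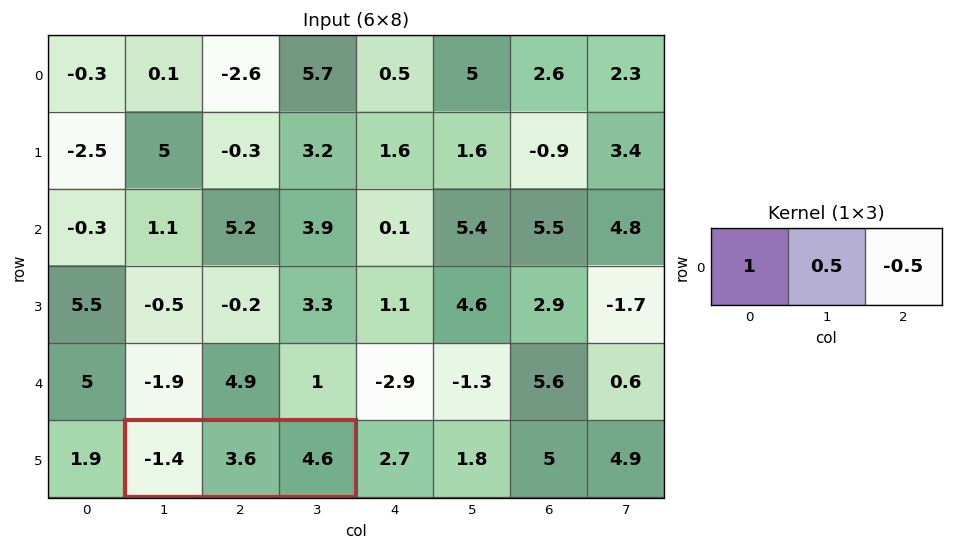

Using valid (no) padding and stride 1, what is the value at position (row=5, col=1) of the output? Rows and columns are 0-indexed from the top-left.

-1.9

The receptive field on the input at this output position is [-1.4 3.6 4.6]. Elementwise product with the kernel and sum: -1.4·1 + 3.6·0.5 + 4.6·-0.5.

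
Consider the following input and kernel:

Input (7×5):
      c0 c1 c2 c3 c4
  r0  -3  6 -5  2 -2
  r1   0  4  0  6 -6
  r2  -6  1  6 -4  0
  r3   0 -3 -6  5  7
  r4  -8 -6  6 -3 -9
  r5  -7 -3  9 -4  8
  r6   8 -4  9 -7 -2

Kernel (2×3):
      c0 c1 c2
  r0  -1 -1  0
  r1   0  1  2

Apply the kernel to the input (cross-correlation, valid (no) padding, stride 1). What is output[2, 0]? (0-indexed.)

The receptive field on the input at this output position is [-6 1 6 / 0 -3 -6]. Elementwise product with the kernel and sum: -6·-1 + 1·-1 + -3·1 + -6·2.

-10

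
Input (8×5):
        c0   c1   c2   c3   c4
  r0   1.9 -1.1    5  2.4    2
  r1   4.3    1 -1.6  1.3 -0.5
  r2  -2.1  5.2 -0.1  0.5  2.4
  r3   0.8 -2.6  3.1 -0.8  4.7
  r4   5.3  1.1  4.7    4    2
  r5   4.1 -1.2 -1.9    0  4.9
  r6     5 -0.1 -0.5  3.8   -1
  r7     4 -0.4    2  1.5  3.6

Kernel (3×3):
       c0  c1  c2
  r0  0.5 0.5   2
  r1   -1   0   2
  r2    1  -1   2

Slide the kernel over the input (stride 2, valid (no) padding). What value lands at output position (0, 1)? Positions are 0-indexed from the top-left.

The receptive field on the input at this output position is [5 2.4 2 / -1.6 1.3 -0.5 / -0.1 0.5 2.4]. Elementwise product with the kernel and sum: 5·0.5 + 2.4·0.5 + 2·2 + -1.6·-1 + -0.5·2 + -0.1·1 + 0.5·-1 + 2.4·2.

12.5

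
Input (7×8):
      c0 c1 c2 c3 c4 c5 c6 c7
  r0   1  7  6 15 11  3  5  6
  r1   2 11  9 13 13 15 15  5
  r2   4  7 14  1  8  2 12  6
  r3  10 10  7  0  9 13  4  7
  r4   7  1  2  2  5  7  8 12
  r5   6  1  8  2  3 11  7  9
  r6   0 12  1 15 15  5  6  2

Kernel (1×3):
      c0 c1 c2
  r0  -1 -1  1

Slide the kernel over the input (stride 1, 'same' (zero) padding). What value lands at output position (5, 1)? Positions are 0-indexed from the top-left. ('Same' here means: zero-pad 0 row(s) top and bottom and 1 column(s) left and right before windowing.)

The receptive field on the zero-padded input at this output position is [6 1 8]. Elementwise product with the kernel and sum: 6·-1 + 1·-1 + 8·1.

1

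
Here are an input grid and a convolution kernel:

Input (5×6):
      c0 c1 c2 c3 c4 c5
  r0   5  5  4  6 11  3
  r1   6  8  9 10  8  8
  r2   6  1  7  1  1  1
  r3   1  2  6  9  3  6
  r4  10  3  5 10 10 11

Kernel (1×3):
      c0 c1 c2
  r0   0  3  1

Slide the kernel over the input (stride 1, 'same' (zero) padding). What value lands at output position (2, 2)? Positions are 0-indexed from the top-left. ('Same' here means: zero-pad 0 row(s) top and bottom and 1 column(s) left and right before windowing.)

The receptive field on the zero-padded input at this output position is [1 7 1]. Elementwise product with the kernel and sum: 7·3 + 1·1.

22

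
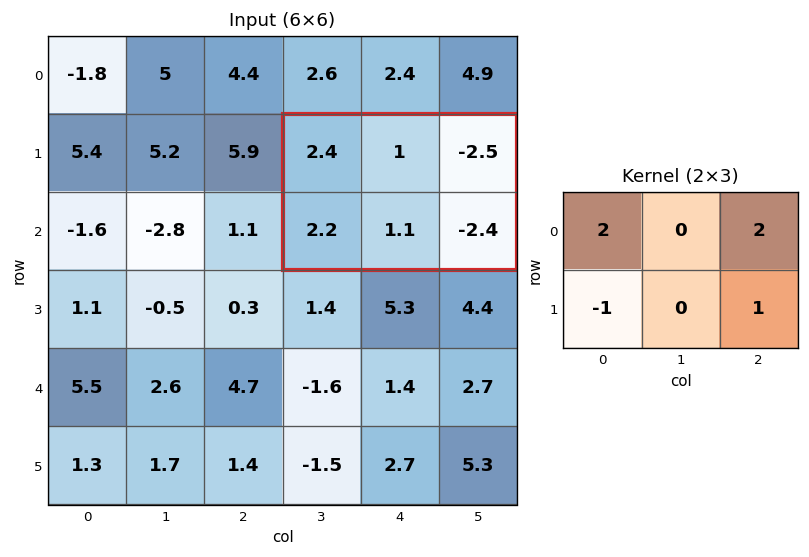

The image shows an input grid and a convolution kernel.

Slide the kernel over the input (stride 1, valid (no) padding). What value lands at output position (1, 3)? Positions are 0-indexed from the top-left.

The receptive field on the input at this output position is [2.4 1 -2.5 / 2.2 1.1 -2.4]. Elementwise product with the kernel and sum: 2.4·2 + -2.5·2 + 2.2·-1 + -2.4·1.

-4.8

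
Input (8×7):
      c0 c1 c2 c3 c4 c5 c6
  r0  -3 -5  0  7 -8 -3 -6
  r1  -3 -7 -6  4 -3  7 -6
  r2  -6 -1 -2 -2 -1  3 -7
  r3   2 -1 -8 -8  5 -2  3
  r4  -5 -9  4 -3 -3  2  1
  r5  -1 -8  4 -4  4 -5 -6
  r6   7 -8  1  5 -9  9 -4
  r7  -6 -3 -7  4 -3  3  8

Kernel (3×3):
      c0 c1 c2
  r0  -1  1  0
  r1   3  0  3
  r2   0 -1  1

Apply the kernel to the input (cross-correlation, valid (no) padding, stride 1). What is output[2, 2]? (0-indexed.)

-9

The receptive field on the input at this output position is [-2 -2 -1 / -8 -8 5 / 4 -3 -3]. Elementwise product with the kernel and sum: -2·-1 + -2·1 + -8·3 + 5·3 + -3·-1 + -3·1.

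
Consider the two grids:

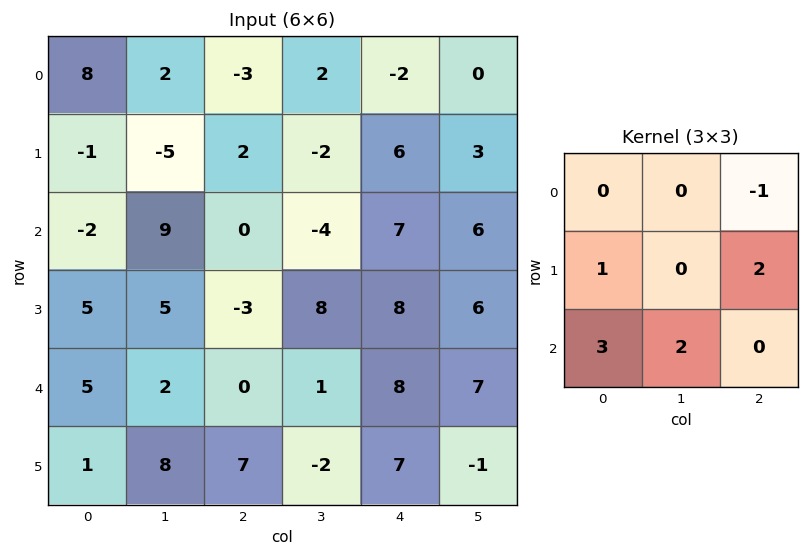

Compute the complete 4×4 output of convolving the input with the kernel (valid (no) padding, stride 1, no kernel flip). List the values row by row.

Output[0,0]: The receptive field on the input at this output position is [8 2 -3 / -1 -5 2 / -2 9 0]. Elementwise product with the kernel and sum: -3·-1 + -1·1 + 2·2 + -2·3 + 9·2.

18 16 8 6
21 12 15 45
18 31 8 33
27 34 25 17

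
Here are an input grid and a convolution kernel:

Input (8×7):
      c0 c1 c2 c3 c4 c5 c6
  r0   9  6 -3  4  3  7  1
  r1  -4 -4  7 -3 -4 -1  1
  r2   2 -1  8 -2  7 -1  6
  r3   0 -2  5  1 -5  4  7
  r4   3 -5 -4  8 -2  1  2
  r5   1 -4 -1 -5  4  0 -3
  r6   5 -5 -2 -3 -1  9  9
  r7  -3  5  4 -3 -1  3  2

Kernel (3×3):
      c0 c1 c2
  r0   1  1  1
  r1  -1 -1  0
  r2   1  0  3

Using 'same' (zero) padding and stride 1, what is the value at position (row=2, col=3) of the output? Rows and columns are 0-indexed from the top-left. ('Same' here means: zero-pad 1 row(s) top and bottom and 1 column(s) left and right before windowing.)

The receptive field on the zero-padded input at this output position is [7 -3 -4 / 8 -2 7 / 5 1 -5]. Elementwise product with the kernel and sum: 7·1 + -3·1 + -4·1 + 8·-1 + -2·-1 + 5·1 + -5·3.

-16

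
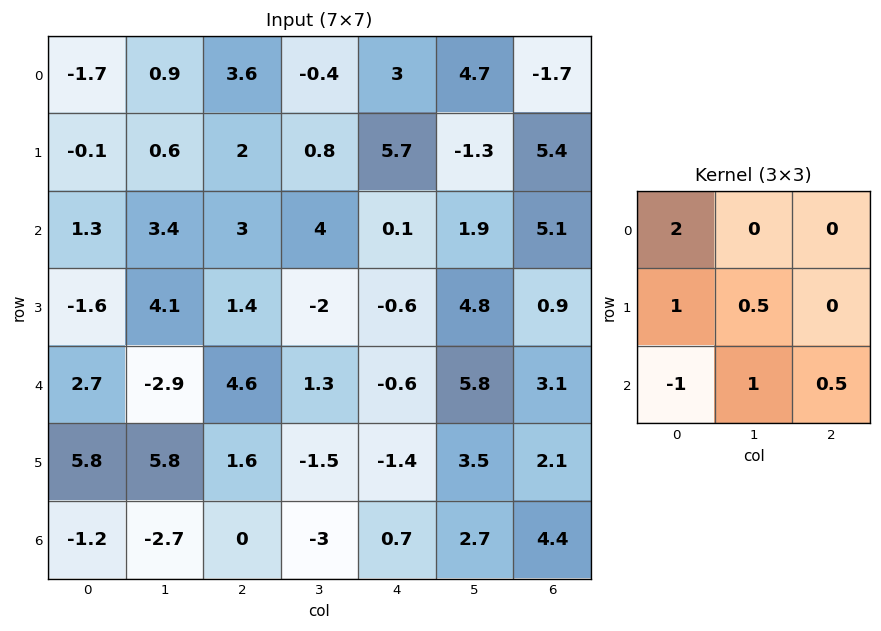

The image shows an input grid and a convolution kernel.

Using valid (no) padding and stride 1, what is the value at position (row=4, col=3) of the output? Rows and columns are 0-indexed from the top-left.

The receptive field on the input at this output position is [1.3 -0.6 5.8 / -1.5 -1.4 3.5 / -3 0.7 2.7]. Elementwise product with the kernel and sum: 1.3·2 + -1.5·1 + -1.4·0.5 + -3·-1 + 0.7·1 + 2.7·0.5.

5.45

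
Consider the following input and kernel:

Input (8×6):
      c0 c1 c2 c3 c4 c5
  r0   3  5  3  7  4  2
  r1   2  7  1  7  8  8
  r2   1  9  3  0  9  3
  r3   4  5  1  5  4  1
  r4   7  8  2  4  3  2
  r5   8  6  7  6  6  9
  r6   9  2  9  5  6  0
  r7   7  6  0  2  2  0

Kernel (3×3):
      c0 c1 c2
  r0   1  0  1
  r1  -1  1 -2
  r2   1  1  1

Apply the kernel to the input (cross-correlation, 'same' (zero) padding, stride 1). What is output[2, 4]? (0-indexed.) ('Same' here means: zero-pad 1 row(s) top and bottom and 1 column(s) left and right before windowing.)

The receptive field on the zero-padded input at this output position is [7 8 8 / 0 9 3 / 5 4 1]. Elementwise product with the kernel and sum: 7·1 + 8·1 + 0·-1 + 9·1 + 3·-2 + 5·1 + 4·1 + 1·1.

28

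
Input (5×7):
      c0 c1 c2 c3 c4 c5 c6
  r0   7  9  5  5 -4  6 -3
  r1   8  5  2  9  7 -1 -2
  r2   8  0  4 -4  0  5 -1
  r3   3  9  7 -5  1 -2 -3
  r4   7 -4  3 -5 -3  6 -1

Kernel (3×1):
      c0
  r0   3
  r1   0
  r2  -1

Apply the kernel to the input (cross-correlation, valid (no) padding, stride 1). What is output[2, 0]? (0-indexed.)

17

The receptive field on the input at this output position is [8 / 3 / 7]. Elementwise product with the kernel and sum: 8·3 + 7·-1.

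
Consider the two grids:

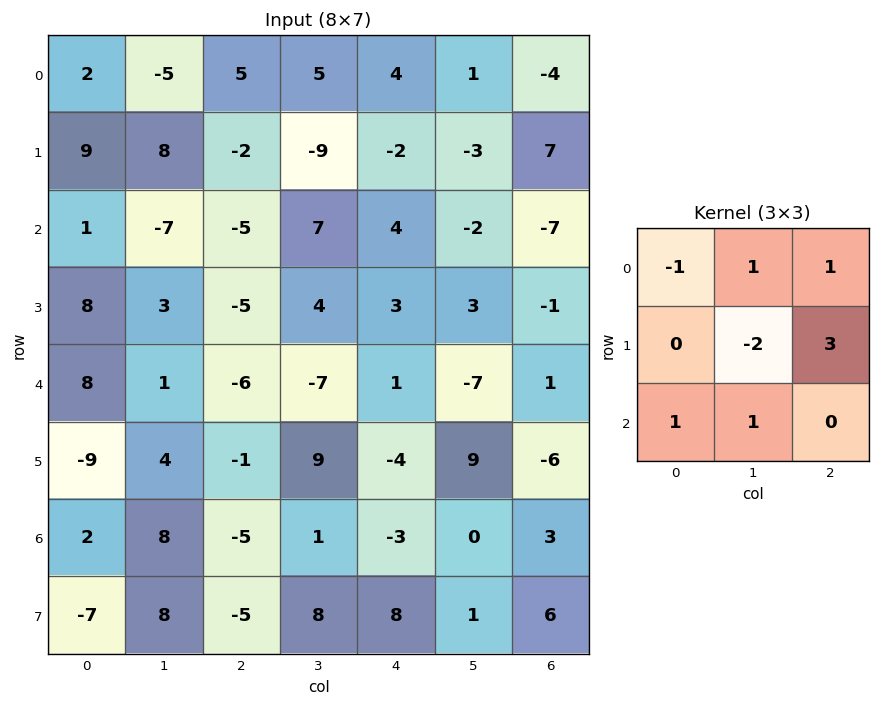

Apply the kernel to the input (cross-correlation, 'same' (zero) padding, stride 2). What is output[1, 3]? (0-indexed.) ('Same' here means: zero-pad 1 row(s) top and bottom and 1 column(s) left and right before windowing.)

26

The receptive field on the zero-padded input at this output position is [-3 7 0 / -2 -7 0 / 3 -1 0]. Elementwise product with the kernel and sum: -3·-1 + 7·1 + 0·1 + -7·-2 + 0·3 + 3·1 + -1·1.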